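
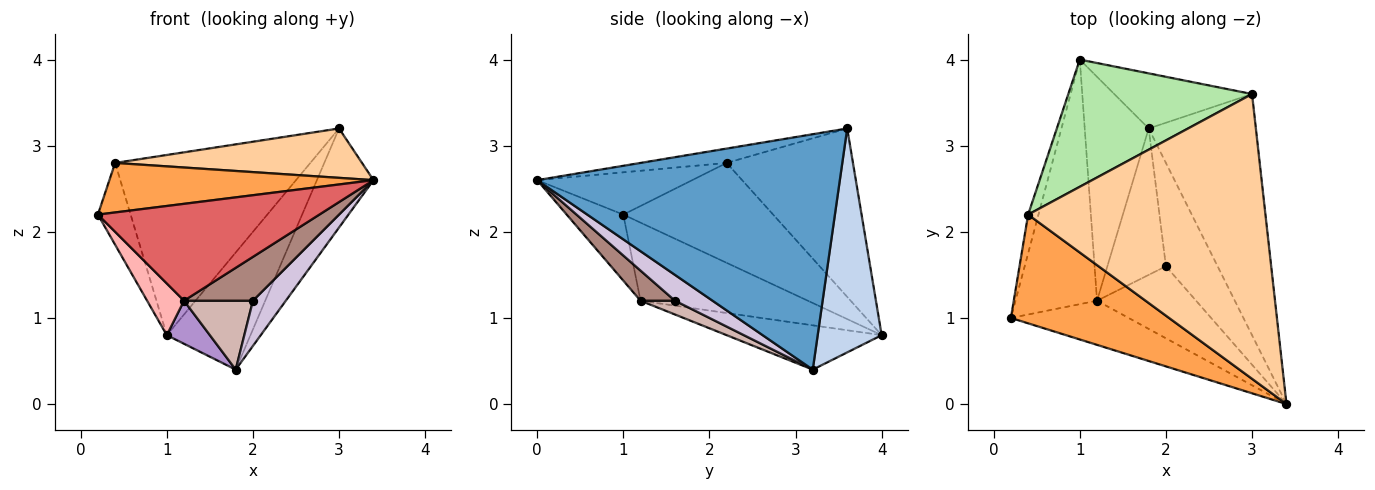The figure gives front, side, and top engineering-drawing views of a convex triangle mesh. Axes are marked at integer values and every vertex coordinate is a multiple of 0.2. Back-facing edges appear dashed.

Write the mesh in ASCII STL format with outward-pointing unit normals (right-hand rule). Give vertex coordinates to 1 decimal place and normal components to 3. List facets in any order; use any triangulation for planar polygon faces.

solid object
 facet normal 0.897 0.168 -0.408
  outer loop
   vertex 1.8 3.2 0.4
   vertex 3.0 3.6 3.2
   vertex 3.4 0.0 2.6
  endloop
 endfacet
 facet normal 0.569 0.744 -0.350
  outer loop
   vertex 1.0 4.0 0.8
   vertex 3.0 3.6 3.2
   vertex 1.8 3.2 0.4
  endloop
 endfacet
 facet normal -0.236 -0.403 0.884
  outer loop
   vertex 0.4 2.2 2.8
   vertex 0.2 1.0 2.2
   vertex 3.4 0.0 2.6
  endloop
 endfacet
 facet normal -0.059 -0.171 0.984
  outer loop
   vertex 0.4 2.2 2.8
   vertex 3.4 0.0 2.6
   vertex 3.0 3.6 3.2
  endloop
 endfacet
 facet normal -0.972 0.212 -0.101
  outer loop
   vertex 0.4 2.2 2.8
   vertex 1.0 4.0 0.8
   vertex 0.2 1.0 2.2
  endloop
 endfacet
 facet normal -0.467 0.722 0.510
  outer loop
   vertex 0.4 2.2 2.8
   vertex 3.0 3.6 3.2
   vertex 1.0 4.0 0.8
  endloop
 endfacet
 facet normal -0.227 -0.886 -0.404
  outer loop
   vertex 1.2 1.2 1.2
   vertex 3.4 0.0 2.6
   vertex 0.2 1.0 2.2
  endloop
 endfacet
 facet normal -0.684 -0.151 -0.714
  outer loop
   vertex 1.2 1.2 1.2
   vertex 0.2 1.0 2.2
   vertex 1.0 4.0 0.8
  endloop
 endfacet
 facet normal -0.562 -0.156 -0.812
  outer loop
   vertex 1.2 1.2 1.2
   vertex 1.0 4.0 0.8
   vertex 1.8 3.2 0.4
  endloop
 endfacet
 facet normal 0.416 -0.364 -0.833
  outer loop
   vertex 2.0 1.6 1.2
   vertex 1.8 3.2 0.4
   vertex 3.4 0.0 2.6
  endloop
 endfacet
 facet normal 0.252 -0.503 -0.827
  outer loop
   vertex 2.0 1.6 1.2
   vertex 3.4 0.0 2.6
   vertex 1.2 1.2 1.2
  endloop
 endfacet
 facet normal 0.208 -0.416 -0.885
  outer loop
   vertex 2.0 1.6 1.2
   vertex 1.2 1.2 1.2
   vertex 1.8 3.2 0.4
  endloop
 endfacet
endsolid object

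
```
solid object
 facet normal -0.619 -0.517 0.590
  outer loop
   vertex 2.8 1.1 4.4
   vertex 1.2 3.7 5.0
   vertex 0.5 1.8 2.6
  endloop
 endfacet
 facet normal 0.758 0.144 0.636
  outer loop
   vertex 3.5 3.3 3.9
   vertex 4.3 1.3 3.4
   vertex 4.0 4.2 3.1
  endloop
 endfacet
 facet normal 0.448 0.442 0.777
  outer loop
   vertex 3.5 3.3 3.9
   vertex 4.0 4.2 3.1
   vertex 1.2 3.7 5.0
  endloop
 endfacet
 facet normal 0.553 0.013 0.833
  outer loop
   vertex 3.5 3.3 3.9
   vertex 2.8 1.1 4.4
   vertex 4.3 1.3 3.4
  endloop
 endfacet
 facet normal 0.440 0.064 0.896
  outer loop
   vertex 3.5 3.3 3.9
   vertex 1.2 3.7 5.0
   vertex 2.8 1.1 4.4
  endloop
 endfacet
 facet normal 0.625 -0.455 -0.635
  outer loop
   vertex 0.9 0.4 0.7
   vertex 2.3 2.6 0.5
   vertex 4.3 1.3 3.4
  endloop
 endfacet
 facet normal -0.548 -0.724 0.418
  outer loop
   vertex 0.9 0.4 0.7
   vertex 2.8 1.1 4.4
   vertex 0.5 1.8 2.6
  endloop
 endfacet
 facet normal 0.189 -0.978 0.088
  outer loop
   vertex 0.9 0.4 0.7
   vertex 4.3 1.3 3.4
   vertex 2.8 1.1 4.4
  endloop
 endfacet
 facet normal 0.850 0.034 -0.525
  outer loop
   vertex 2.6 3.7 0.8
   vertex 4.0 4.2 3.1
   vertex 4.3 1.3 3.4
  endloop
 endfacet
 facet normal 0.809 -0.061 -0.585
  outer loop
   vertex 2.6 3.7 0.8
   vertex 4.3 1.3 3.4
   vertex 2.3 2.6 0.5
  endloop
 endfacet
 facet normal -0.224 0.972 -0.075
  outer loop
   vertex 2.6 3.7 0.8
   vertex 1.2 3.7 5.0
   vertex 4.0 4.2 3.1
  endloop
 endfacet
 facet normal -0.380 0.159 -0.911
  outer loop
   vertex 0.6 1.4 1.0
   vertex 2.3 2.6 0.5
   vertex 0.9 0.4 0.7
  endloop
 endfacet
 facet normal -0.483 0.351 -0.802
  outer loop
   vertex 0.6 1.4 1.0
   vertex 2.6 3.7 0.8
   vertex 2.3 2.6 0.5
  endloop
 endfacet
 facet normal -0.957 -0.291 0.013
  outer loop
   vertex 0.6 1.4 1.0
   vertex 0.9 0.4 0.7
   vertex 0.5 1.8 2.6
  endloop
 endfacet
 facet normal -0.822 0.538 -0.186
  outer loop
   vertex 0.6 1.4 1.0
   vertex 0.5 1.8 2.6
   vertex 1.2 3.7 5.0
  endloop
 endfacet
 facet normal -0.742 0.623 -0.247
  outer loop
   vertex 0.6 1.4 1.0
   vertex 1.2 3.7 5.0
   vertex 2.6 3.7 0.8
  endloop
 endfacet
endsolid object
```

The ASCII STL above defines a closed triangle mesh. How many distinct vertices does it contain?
10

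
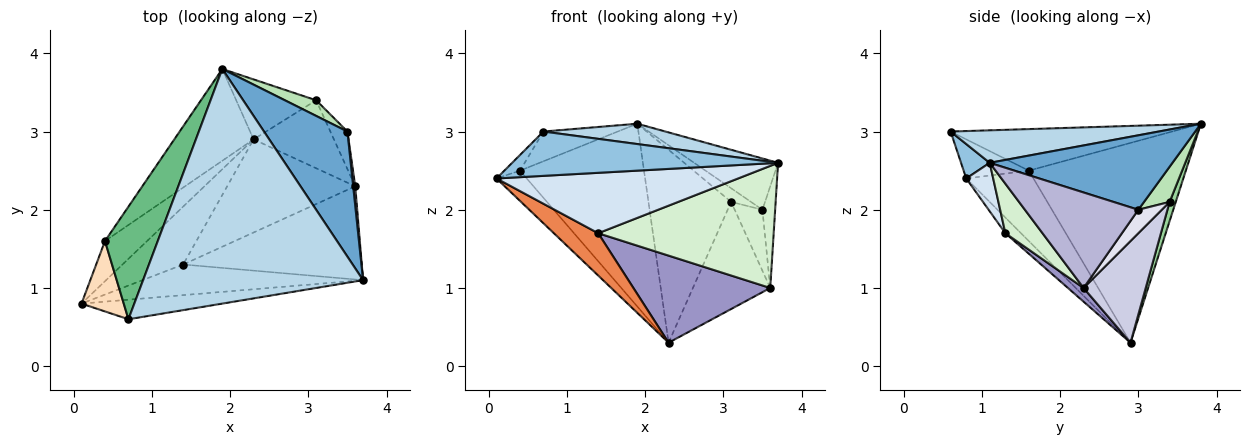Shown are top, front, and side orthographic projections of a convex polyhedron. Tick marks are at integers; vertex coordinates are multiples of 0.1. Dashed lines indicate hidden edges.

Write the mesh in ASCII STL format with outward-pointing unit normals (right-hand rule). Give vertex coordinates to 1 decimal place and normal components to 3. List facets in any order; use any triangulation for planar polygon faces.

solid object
 facet normal 0.637 0.292 0.714
  outer loop
   vertex 3.5 3.0 2.0
   vertex 1.9 3.8 3.1
   vertex 3.7 1.1 2.6
  endloop
 endfacet
 facet normal 0.098 -0.910 -0.402
  outer loop
   vertex 0.7 0.6 3.0
   vertex 0.1 0.8 2.4
   vertex 3.7 1.1 2.6
  endloop
 endfacet
 facet normal 0.146 -0.085 0.986
  outer loop
   vertex 0.7 0.6 3.0
   vertex 3.7 1.1 2.6
   vertex 1.9 3.8 3.1
  endloop
 endfacet
 facet normal 0.099 -0.887 -0.450
  outer loop
   vertex 1.4 1.3 1.7
   vertex 3.7 1.1 2.6
   vertex 0.1 0.8 2.4
  endloop
 endfacet
 facet normal -0.204 -0.577 -0.791
  outer loop
   vertex 1.4 1.3 1.7
   vertex 0.1 0.8 2.4
   vertex 2.3 2.9 0.3
  endloop
 endfacet
 facet normal -0.801 0.360 -0.479
  outer loop
   vertex 0.4 1.6 2.5
   vertex 2.3 2.9 0.3
   vertex 0.1 0.8 2.4
  endloop
 endfacet
 facet normal -0.749 0.592 -0.297
  outer loop
   vertex 0.4 1.6 2.5
   vertex 1.9 3.8 3.1
   vertex 2.3 2.9 0.3
  endloop
 endfacet
 facet normal -0.671 0.161 0.724
  outer loop
   vertex 0.4 1.6 2.5
   vertex 0.1 0.8 2.4
   vertex 0.7 0.6 3.0
  endloop
 endfacet
 facet normal -0.606 0.203 0.769
  outer loop
   vertex 0.4 1.6 2.5
   vertex 0.7 0.6 3.0
   vertex 1.9 3.8 3.1
  endloop
 endfacet
 facet normal 0.071 0.953 -0.296
  outer loop
   vertex 3.1 3.4 2.1
   vertex 2.3 2.9 0.3
   vertex 1.9 3.8 3.1
  endloop
 endfacet
 facet normal 0.646 0.503 0.574
  outer loop
   vertex 3.1 3.4 2.1
   vertex 1.9 3.8 3.1
   vertex 3.5 3.0 2.0
  endloop
 endfacet
 facet normal 0.166 -0.784 -0.598
  outer loop
   vertex 3.6 2.3 1.0
   vertex 3.7 1.1 2.6
   vertex 1.4 1.3 1.7
  endloop
 endfacet
 facet normal 0.078 -0.681 -0.728
  outer loop
   vertex 3.6 2.3 1.0
   vertex 1.4 1.3 1.7
   vertex 2.3 2.9 0.3
  endloop
 endfacet
 facet normal 0.994 0.111 0.021
  outer loop
   vertex 3.6 2.3 1.0
   vertex 3.5 3.0 2.0
   vertex 3.7 1.1 2.6
  endloop
 endfacet
 facet normal 0.561 0.699 -0.444
  outer loop
   vertex 3.6 2.3 1.0
   vertex 2.3 2.9 0.3
   vertex 3.1 3.4 2.1
  endloop
 endfacet
 facet normal 0.585 0.691 -0.425
  outer loop
   vertex 3.6 2.3 1.0
   vertex 3.1 3.4 2.1
   vertex 3.5 3.0 2.0
  endloop
 endfacet
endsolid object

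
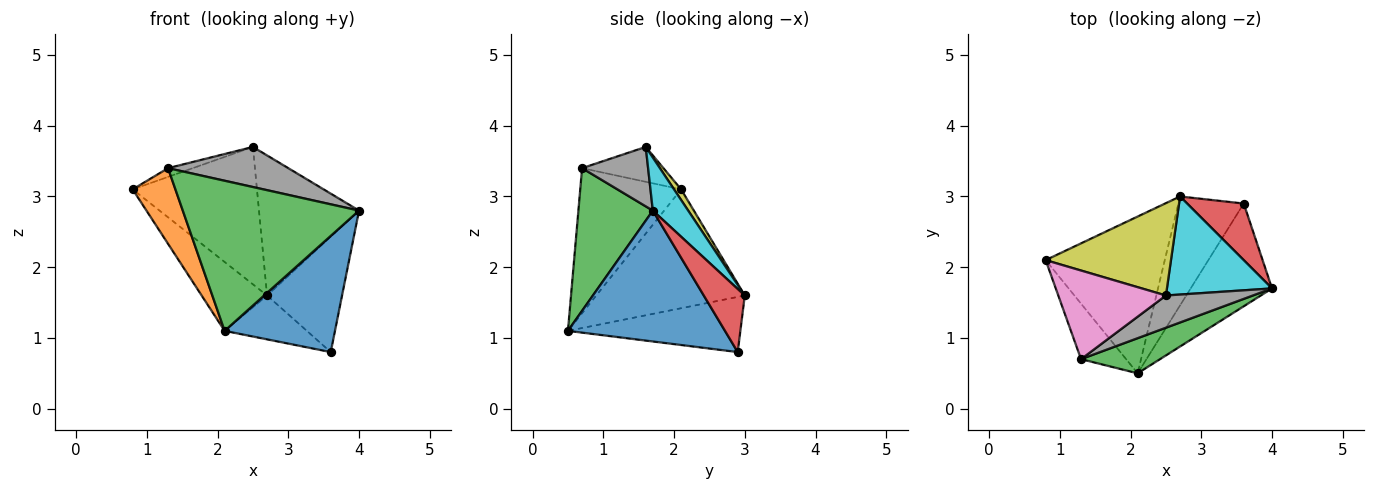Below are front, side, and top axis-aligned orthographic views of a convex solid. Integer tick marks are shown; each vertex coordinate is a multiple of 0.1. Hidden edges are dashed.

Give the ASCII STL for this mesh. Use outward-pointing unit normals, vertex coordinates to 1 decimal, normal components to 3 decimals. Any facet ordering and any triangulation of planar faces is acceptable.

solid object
 facet normal 0.729 -0.512 -0.453
  outer loop
   vertex 3.6 2.9 0.8
   vertex 4.0 1.7 2.8
   vertex 2.1 0.5 1.1
  endloop
 endfacet
 facet normal -0.885 -0.375 -0.275
  outer loop
   vertex 1.3 0.7 3.4
   vertex 0.8 2.1 3.1
   vertex 2.1 0.5 1.1
  endloop
 endfacet
 facet normal 0.380 -0.901 0.211
  outer loop
   vertex 1.3 0.7 3.4
   vertex 2.1 0.5 1.1
   vertex 4.0 1.7 2.8
  endloop
 endfacet
 facet normal 0.441 0.806 0.395
  outer loop
   vertex 2.7 3.0 1.6
   vertex 4.0 1.7 2.8
   vertex 3.6 2.9 0.8
  endloop
 endfacet
 facet normal -0.674 0.297 -0.676
  outer loop
   vertex 2.7 3.0 1.6
   vertex 2.1 0.5 1.1
   vertex 0.8 2.1 3.1
  endloop
 endfacet
 facet normal -0.617 0.294 -0.730
  outer loop
   vertex 2.7 3.0 1.6
   vertex 3.6 2.9 0.8
   vertex 2.1 0.5 1.1
  endloop
 endfacet
 facet normal -0.307 0.093 0.947
  outer loop
   vertex 2.5 1.6 3.7
   vertex 0.8 2.1 3.1
   vertex 1.3 0.7 3.4
  endloop
 endfacet
 facet normal 0.393 -0.717 0.576
  outer loop
   vertex 2.5 1.6 3.7
   vertex 1.3 0.7 3.4
   vertex 4.0 1.7 2.8
  endloop
 endfacet
 facet normal 0.047 0.829 0.557
  outer loop
   vertex 2.5 1.6 3.7
   vertex 2.7 3.0 1.6
   vertex 0.8 2.1 3.1
  endloop
 endfacet
 facet normal 0.278 0.787 0.551
  outer loop
   vertex 2.5 1.6 3.7
   vertex 4.0 1.7 2.8
   vertex 2.7 3.0 1.6
  endloop
 endfacet
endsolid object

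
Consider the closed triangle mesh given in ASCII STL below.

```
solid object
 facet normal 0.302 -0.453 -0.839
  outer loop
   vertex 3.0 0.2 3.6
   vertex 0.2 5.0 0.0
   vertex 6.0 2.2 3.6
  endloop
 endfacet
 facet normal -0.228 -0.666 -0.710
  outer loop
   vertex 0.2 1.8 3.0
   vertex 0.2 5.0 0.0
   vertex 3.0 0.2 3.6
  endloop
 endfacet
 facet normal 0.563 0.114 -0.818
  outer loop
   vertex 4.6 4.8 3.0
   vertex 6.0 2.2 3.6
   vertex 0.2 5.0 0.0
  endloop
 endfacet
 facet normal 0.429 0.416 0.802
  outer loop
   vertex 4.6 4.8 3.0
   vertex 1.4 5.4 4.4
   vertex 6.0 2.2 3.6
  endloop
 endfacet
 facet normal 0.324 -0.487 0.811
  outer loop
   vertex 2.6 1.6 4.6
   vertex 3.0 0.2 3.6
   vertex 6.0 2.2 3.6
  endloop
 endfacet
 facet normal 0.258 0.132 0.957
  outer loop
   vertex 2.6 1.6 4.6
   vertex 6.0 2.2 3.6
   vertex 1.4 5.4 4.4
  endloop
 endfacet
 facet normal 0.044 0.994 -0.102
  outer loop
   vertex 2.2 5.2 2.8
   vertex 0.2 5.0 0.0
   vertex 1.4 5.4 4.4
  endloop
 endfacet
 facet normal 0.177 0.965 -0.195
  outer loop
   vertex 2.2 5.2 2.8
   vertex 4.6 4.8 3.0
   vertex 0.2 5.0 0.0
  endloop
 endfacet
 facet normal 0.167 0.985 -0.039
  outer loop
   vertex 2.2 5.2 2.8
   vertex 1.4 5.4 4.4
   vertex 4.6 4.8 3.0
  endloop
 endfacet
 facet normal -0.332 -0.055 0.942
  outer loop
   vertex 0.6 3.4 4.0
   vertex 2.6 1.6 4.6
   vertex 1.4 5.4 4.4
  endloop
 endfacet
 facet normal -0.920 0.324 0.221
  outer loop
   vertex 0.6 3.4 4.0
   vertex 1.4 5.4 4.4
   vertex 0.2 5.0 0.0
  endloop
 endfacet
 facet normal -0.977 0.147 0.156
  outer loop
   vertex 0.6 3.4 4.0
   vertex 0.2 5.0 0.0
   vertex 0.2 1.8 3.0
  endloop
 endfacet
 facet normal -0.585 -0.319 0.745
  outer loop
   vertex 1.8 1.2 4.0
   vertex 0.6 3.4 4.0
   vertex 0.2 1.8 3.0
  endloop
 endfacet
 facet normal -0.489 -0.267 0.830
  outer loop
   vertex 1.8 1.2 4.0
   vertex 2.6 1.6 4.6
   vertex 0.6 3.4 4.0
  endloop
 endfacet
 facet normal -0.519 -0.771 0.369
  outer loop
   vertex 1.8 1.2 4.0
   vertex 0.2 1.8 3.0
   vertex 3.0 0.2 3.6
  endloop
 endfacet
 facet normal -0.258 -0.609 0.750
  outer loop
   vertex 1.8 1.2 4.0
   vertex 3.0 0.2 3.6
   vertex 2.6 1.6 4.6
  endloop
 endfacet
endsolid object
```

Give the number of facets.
16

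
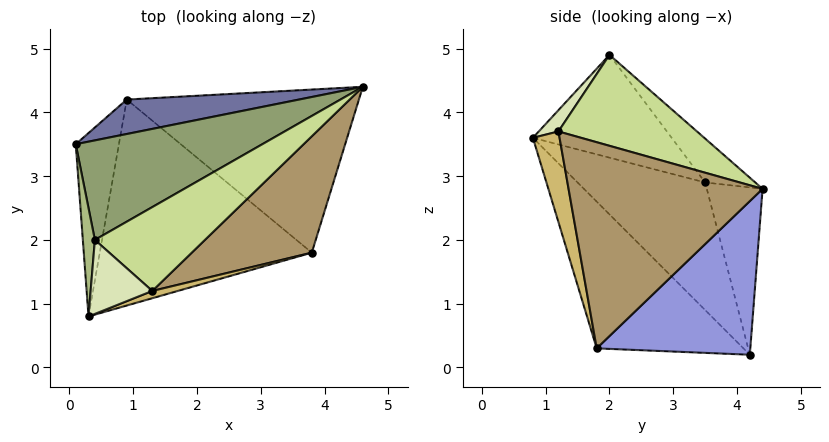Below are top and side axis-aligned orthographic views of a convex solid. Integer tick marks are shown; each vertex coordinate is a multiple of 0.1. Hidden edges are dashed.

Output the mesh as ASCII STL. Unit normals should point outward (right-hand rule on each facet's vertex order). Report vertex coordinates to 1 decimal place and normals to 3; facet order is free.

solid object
 facet normal -0.188 0.963 0.194
  outer loop
   vertex 0.9 4.2 0.2
   vertex 0.1 3.5 2.9
   vertex 4.6 4.4 2.8
  endloop
 endfacet
 facet normal -0.936 -0.151 -0.317
  outer loop
   vertex 0.9 4.2 0.2
   vertex 0.3 0.8 3.6
   vertex 0.1 3.5 2.9
  endloop
 endfacet
 facet normal 0.466 0.534 -0.705
  outer loop
   vertex 3.8 1.8 0.3
   vertex 0.9 4.2 0.2
   vertex 4.6 4.4 2.8
  endloop
 endfacet
 facet normal -0.461 -0.585 -0.667
  outer loop
   vertex 3.8 1.8 0.3
   vertex 0.3 0.8 3.6
   vertex 0.9 4.2 0.2
  endloop
 endfacet
 facet normal -0.143 0.781 0.607
  outer loop
   vertex 0.4 2.0 4.9
   vertex 4.6 4.4 2.8
   vertex 0.1 3.5 2.9
  endloop
 endfacet
 facet normal -0.992 -0.043 0.116
  outer loop
   vertex 0.4 2.0 4.9
   vertex 0.1 3.5 2.9
   vertex 0.3 0.8 3.6
  endloop
 endfacet
 facet normal 0.583 -0.403 0.706
  outer loop
   vertex 1.3 1.2 3.7
   vertex 4.6 4.4 2.8
   vertex 0.4 2.0 4.9
  endloop
 endfacet
 facet normal 0.225 -0.725 0.652
  outer loop
   vertex 1.3 1.2 3.7
   vertex 0.4 2.0 4.9
   vertex 0.3 0.8 3.6
  endloop
 endfacet
 facet normal 0.691 -0.600 0.403
  outer loop
   vertex 1.3 1.2 3.7
   vertex 3.8 1.8 0.3
   vertex 4.6 4.4 2.8
  endloop
 endfacet
 facet normal 0.361 -0.927 0.102
  outer loop
   vertex 1.3 1.2 3.7
   vertex 0.3 0.8 3.6
   vertex 3.8 1.8 0.3
  endloop
 endfacet
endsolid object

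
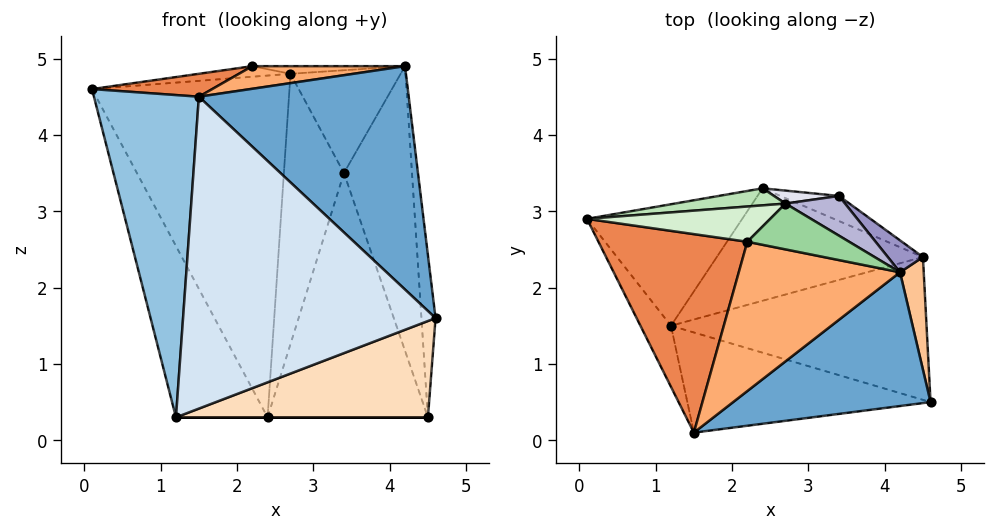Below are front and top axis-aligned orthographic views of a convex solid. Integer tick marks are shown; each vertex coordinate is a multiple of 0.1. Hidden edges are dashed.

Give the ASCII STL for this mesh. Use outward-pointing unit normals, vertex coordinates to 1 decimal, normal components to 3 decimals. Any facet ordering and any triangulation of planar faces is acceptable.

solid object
 facet normal 0.509 -0.739 0.442
  outer loop
   vertex 4.2 2.2 4.9
   vertex 1.5 0.1 4.5
   vertex 4.6 0.5 1.6
  endloop
 endfacet
 facet normal -0.892 -0.443 -0.084
  outer loop
   vertex 1.2 1.5 0.3
   vertex 1.5 0.1 4.5
   vertex 0.1 2.9 4.6
  endloop
 endfacet
 facet normal -0.774 0.516 -0.366
  outer loop
   vertex 1.2 1.5 0.3
   vertex 0.1 2.9 4.6
   vertex 2.4 3.3 0.3
  endloop
 endfacet
 facet normal -0.161 -0.940 -0.302
  outer loop
   vertex 1.2 1.5 0.3
   vertex 4.6 0.5 1.6
   vertex 1.5 0.1 4.5
  endloop
 endfacet
 facet normal -0.156 -0.113 0.981
  outer loop
   vertex 2.2 2.6 4.9
   vertex 0.1 2.9 4.6
   vertex 1.5 0.1 4.5
  endloop
 endfacet
 facet normal -0.030 -0.150 0.988
  outer loop
   vertex 2.2 2.6 4.9
   vertex 1.5 0.1 4.5
   vertex 4.2 2.2 4.9
  endloop
 endfacet
 facet normal 0.993 0.099 0.069
  outer loop
   vertex 4.5 2.4 0.3
   vertex 4.2 2.2 4.9
   vertex 4.6 0.5 1.6
  endloop
 endfacet
 facet normal 0.151 -0.553 -0.820
  outer loop
   vertex 4.5 2.4 0.3
   vertex 4.6 0.5 1.6
   vertex 1.2 1.5 0.3
  endloop
 endfacet
 facet normal 0.000 0.000 -1.000
  outer loop
   vertex 4.5 2.4 0.3
   vertex 1.2 1.5 0.3
   vertex 2.4 3.3 0.3
  endloop
 endfacet
 facet normal 0.033 0.164 0.986
  outer loop
   vertex 2.7 3.1 4.8
   vertex 2.2 2.6 4.9
   vertex 4.2 2.2 4.9
  endloop
 endfacet
 facet normal -0.080 0.996 0.050
  outer loop
   vertex 2.7 3.1 4.8
   vertex 2.4 3.3 0.3
   vertex 0.1 2.9 4.6
  endloop
 endfacet
 facet normal -0.095 0.286 0.953
  outer loop
   vertex 2.7 3.1 4.8
   vertex 0.1 2.9 4.6
   vertex 2.2 2.6 4.9
  endloop
 endfacet
 facet normal 0.723 0.686 0.077
  outer loop
   vertex 3.4 3.2 3.5
   vertex 4.2 2.2 4.9
   vertex 4.5 2.4 0.3
  endloop
 endfacet
 facet normal 0.472 0.822 0.318
  outer loop
   vertex 3.4 3.2 3.5
   vertex 2.7 3.1 4.8
   vertex 4.2 2.2 4.9
  endloop
 endfacet
 facet normal 0.392 0.915 -0.094
  outer loop
   vertex 3.4 3.2 3.5
   vertex 4.5 2.4 0.3
   vertex 2.4 3.3 0.3
  endloop
 endfacet
 facet normal -0.054 0.997 0.048
  outer loop
   vertex 3.4 3.2 3.5
   vertex 2.4 3.3 0.3
   vertex 2.7 3.1 4.8
  endloop
 endfacet
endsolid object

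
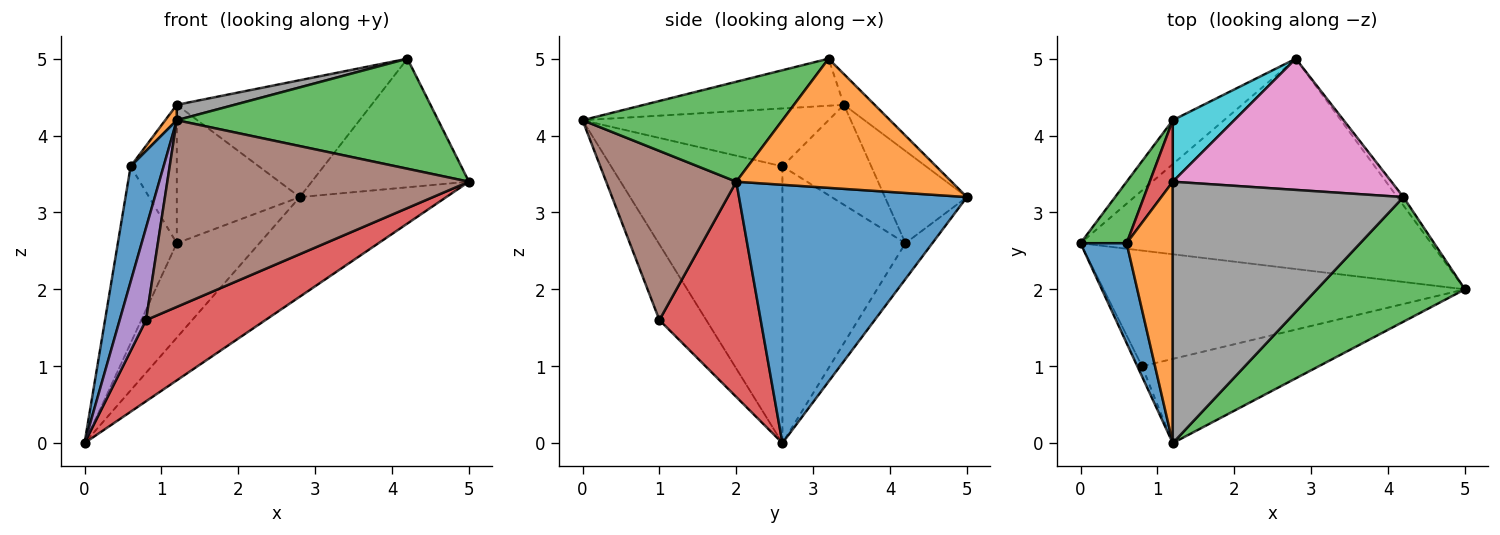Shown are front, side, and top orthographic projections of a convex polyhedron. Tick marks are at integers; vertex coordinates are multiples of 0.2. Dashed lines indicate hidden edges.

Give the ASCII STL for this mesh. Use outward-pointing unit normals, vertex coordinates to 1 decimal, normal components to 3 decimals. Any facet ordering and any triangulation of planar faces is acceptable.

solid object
 facet normal 0.554 0.356 -0.752
  outer loop
   vertex 2.8 5.0 3.2
   vertex 5.0 2.0 3.4
   vertex 0.0 2.6 0.0
  endloop
 endfacet
 facet normal 0.807 0.589 -0.038
  outer loop
   vertex 4.2 3.2 5.0
   vertex 5.0 2.0 3.4
   vertex 2.8 5.0 3.2
  endloop
 endfacet
 facet normal 0.452 -0.591 0.669
  outer loop
   vertex 4.2 3.2 5.0
   vertex 1.2 0.0 4.2
   vertex 5.0 2.0 3.4
  endloop
 endfacet
 facet normal 0.438 -0.517 -0.736
  outer loop
   vertex 0.8 1.0 1.6
   vertex 0.0 2.6 0.0
   vertex 5.0 2.0 3.4
  endloop
 endfacet
 facet normal -0.870 -0.490 -0.054
  outer loop
   vertex 0.8 1.0 1.6
   vertex 1.2 0.0 4.2
   vertex 0.0 2.6 0.0
  endloop
 endfacet
 facet normal 0.366 -0.848 -0.383
  outer loop
   vertex 0.8 1.0 1.6
   vertex 5.0 2.0 3.4
   vertex 1.2 0.0 4.2
  endloop
 endfacet
 facet normal -0.104 0.661 0.743
  outer loop
   vertex 1.2 3.4 4.4
   vertex 4.2 3.2 5.0
   vertex 2.8 5.0 3.2
  endloop
 endfacet
 facet normal -0.199 -0.058 0.978
  outer loop
   vertex 1.2 3.4 4.4
   vertex 1.2 0.0 4.2
   vertex 4.2 3.2 5.0
  endloop
 endfacet
 facet normal -0.283 0.870 -0.404
  outer loop
   vertex 1.2 4.2 2.6
   vertex 2.8 5.0 3.2
   vertex 0.0 2.6 0.0
  endloop
 endfacet
 facet normal -0.520 0.780 0.347
  outer loop
   vertex 1.2 4.2 2.6
   vertex 1.2 3.4 4.4
   vertex 2.8 5.0 3.2
  endloop
 endfacet
 facet normal -0.969 -0.186 0.162
  outer loop
   vertex 0.6 2.6 3.6
   vertex 0.0 2.6 0.0
   vertex 1.2 0.0 4.2
  endloop
 endfacet
 facet normal -0.782 -0.037 0.623
  outer loop
   vertex 0.6 2.6 3.6
   vertex 1.2 0.0 4.2
   vertex 1.2 3.4 4.4
  endloop
 endfacet
 facet normal -0.892 0.427 0.149
  outer loop
   vertex 0.6 2.6 3.6
   vertex 1.2 4.2 2.6
   vertex 0.0 2.6 0.0
  endloop
 endfacet
 facet normal -0.869 0.451 0.201
  outer loop
   vertex 0.6 2.6 3.6
   vertex 1.2 3.4 4.4
   vertex 1.2 4.2 2.6
  endloop
 endfacet
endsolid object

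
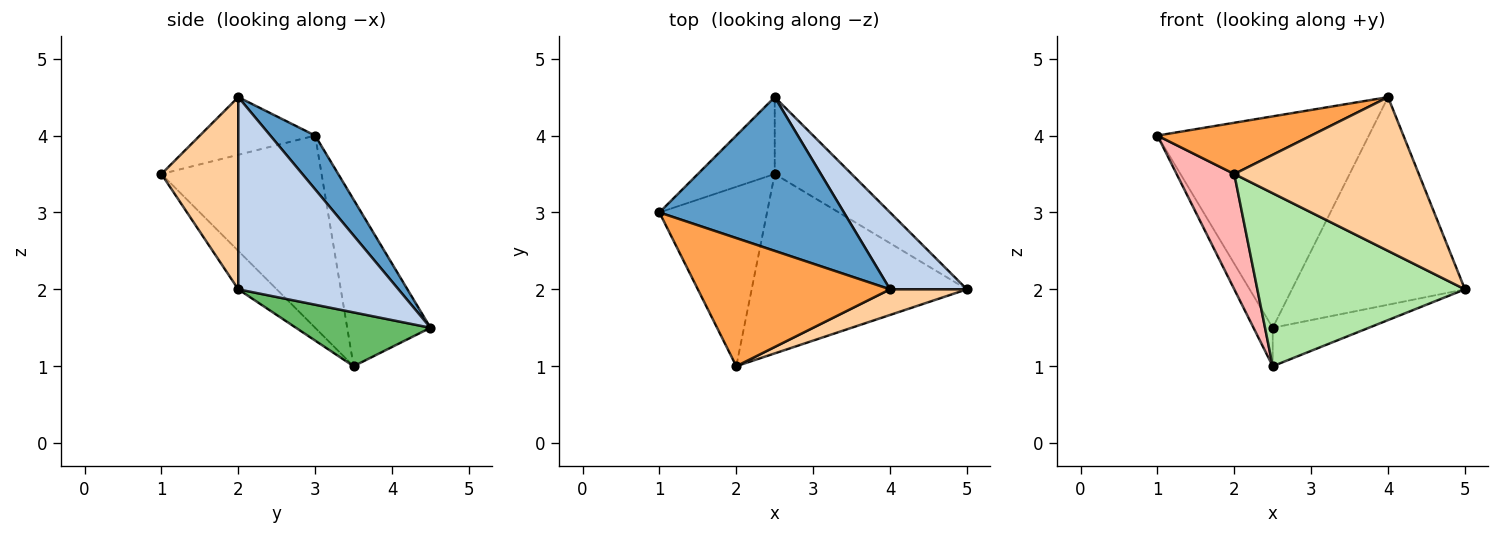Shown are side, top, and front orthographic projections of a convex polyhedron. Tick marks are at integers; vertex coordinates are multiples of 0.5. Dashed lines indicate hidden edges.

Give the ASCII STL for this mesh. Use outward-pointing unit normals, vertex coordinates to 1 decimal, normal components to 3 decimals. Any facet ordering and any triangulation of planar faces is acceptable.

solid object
 facet normal 0.169 0.797 0.580
  outer loop
   vertex 4.0 2.0 4.5
   vertex 2.5 4.5 1.5
   vertex 1.0 3.0 4.0
  endloop
 endfacet
 facet normal 0.656 0.708 0.262
  outer loop
   vertex 4.0 2.0 4.5
   vertex 5.0 2.0 2.0
   vertex 2.5 4.5 1.5
  endloop
 endfacet
 facet normal -0.268 -0.358 0.894
  outer loop
   vertex 2.0 1.0 3.5
   vertex 4.0 2.0 4.5
   vertex 1.0 3.0 4.0
  endloop
 endfacet
 facet normal 0.380 -0.912 0.152
  outer loop
   vertex 2.0 1.0 3.5
   vertex 5.0 2.0 2.0
   vertex 4.0 2.0 4.5
  endloop
 endfacet
 facet normal 0.531 0.379 -0.758
  outer loop
   vertex 2.5 3.5 1.0
   vertex 2.5 4.5 1.5
   vertex 5.0 2.0 2.0
  endloop
 endfacet
 facet normal -0.127 -0.688 -0.714
  outer loop
   vertex 2.5 3.5 1.0
   vertex 5.0 2.0 2.0
   vertex 2.0 1.0 3.5
  endloop
 endfacet
 facet normal -0.889 0.205 -0.410
  outer loop
   vertex 2.5 3.5 1.0
   vertex 1.0 3.0 4.0
   vertex 2.5 4.5 1.5
  endloop
 endfacet
 facet normal -0.832 -0.300 -0.466
  outer loop
   vertex 2.5 3.5 1.0
   vertex 2.0 1.0 3.5
   vertex 1.0 3.0 4.0
  endloop
 endfacet
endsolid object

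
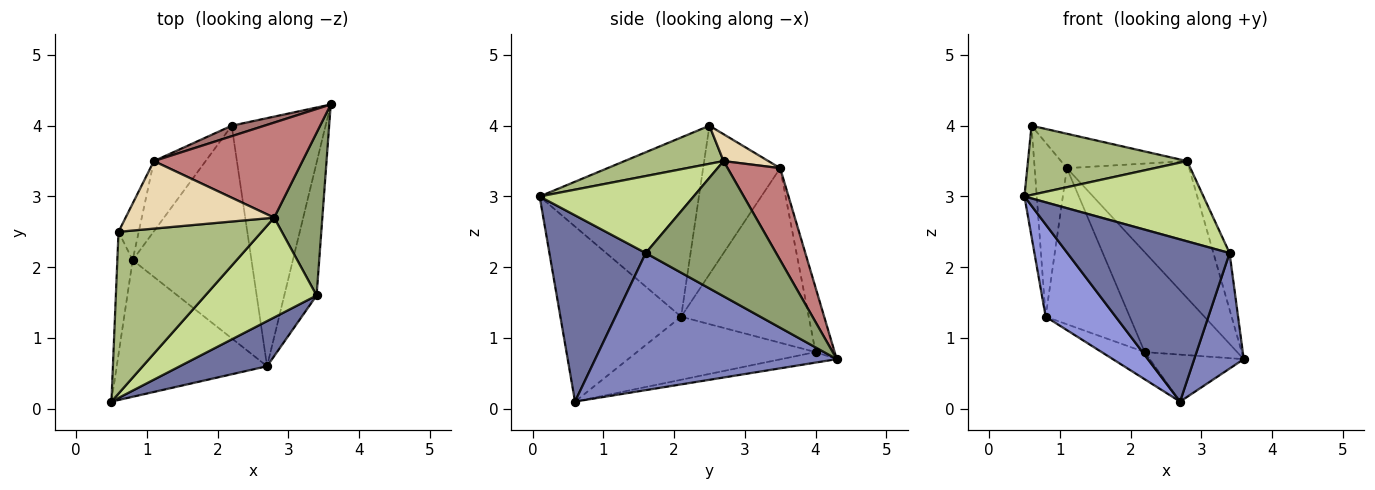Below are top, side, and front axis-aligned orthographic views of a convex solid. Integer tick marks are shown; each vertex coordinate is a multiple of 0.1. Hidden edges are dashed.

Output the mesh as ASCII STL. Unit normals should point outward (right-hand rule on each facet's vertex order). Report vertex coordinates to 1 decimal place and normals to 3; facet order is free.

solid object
 facet normal 0.497 -0.836 0.233
  outer loop
   vertex 3.4 1.6 2.2
   vertex 0.5 0.1 3.0
   vertex 2.7 0.6 0.1
  endloop
 endfacet
 facet normal 0.955 -0.196 -0.225
  outer loop
   vertex 3.4 1.6 2.2
   vertex 2.7 0.6 0.1
   vertex 3.6 4.3 0.7
  endloop
 endfacet
 facet normal -0.694 -0.403 -0.596
  outer loop
   vertex 0.8 2.1 1.3
   vertex 2.7 0.6 0.1
   vertex 0.5 0.1 3.0
  endloop
 endfacet
 facet normal -0.993 0.077 -0.085
  outer loop
   vertex 0.8 2.1 1.3
   vertex 0.5 0.1 3.0
   vertex 0.6 2.5 4.0
  endloop
 endfacet
 facet normal 0.936 0.116 0.334
  outer loop
   vertex 2.8 2.7 3.5
   vertex 3.4 1.6 2.2
   vertex 3.6 4.3 0.7
  endloop
 endfacet
 facet normal 0.238 -0.382 0.893
  outer loop
   vertex 2.8 2.7 3.5
   vertex 0.6 2.5 4.0
   vertex 0.5 0.1 3.0
  endloop
 endfacet
 facet normal 0.475 -0.552 0.686
  outer loop
   vertex 2.8 2.7 3.5
   vertex 0.5 0.1 3.0
   vertex 3.4 1.6 2.2
  endloop
 endfacet
 facet normal -0.466 0.112 -0.878
  outer loop
   vertex 2.2 4.0 0.8
   vertex 2.7 0.6 0.1
   vertex 0.8 2.1 1.3
  endloop
 endfacet
 facet normal -0.109 0.185 -0.977
  outer loop
   vertex 2.2 4.0 0.8
   vertex 3.6 4.3 0.7
   vertex 2.7 0.6 0.1
  endloop
 endfacet
 facet normal -0.915 0.383 -0.125
  outer loop
   vertex 1.1 3.5 3.4
   vertex 0.8 2.1 1.3
   vertex 0.6 2.5 4.0
  endloop
 endfacet
 facet normal -0.811 0.534 -0.240
  outer loop
   vertex 1.1 3.5 3.4
   vertex 2.2 4.0 0.8
   vertex 0.8 2.1 1.3
  endloop
 endfacet
 facet normal 0.159 0.448 0.880
  outer loop
   vertex 1.1 3.5 3.4
   vertex 0.6 2.5 4.0
   vertex 2.8 2.7 3.5
  endloop
 endfacet
 facet normal -0.201 0.974 0.102
  outer loop
   vertex 1.1 3.5 3.4
   vertex 3.6 4.3 0.7
   vertex 2.2 4.0 0.8
  endloop
 endfacet
 facet normal 0.333 0.775 0.538
  outer loop
   vertex 1.1 3.5 3.4
   vertex 2.8 2.7 3.5
   vertex 3.6 4.3 0.7
  endloop
 endfacet
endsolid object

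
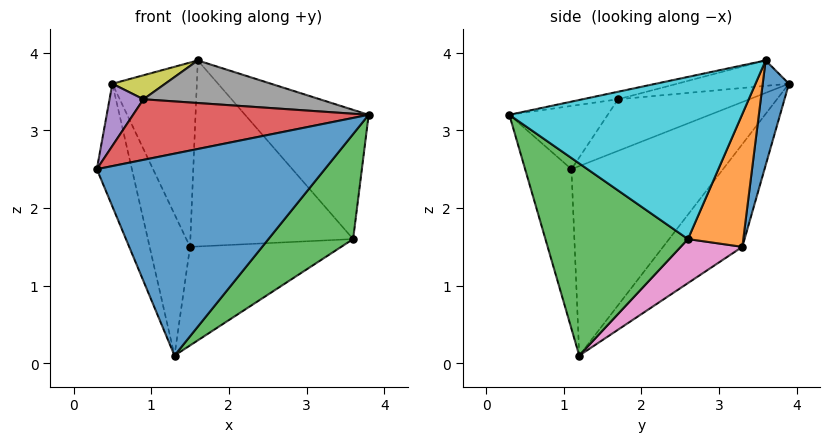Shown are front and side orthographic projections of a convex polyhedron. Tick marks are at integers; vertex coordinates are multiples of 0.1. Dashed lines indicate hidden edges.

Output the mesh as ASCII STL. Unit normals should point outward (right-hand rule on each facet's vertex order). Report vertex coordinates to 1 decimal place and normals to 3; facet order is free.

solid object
 facet normal -0.198 -0.973 -0.123
  outer loop
   vertex 1.3 1.2 0.1
   vertex 3.8 0.3 3.2
   vertex 0.3 1.1 2.5
  endloop
 endfacet
 facet normal -0.906 0.210 -0.369
  outer loop
   vertex 1.3 1.2 0.1
   vertex 0.3 1.1 2.5
   vertex 0.5 3.9 3.6
  endloop
 endfacet
 facet normal 0.658 -0.391 -0.644
  outer loop
   vertex 3.6 2.6 1.6
   vertex 3.8 0.3 3.2
   vertex 1.3 1.2 0.1
  endloop
 endfacet
 facet normal -0.290 -0.695 0.657
  outer loop
   vertex 0.9 1.7 3.4
   vertex 0.3 1.1 2.5
   vertex 3.8 0.3 3.2
  endloop
 endfacet
 facet normal -0.752 -0.194 0.630
  outer loop
   vertex 0.9 1.7 3.4
   vertex 0.5 3.9 3.6
   vertex 0.3 1.1 2.5
  endloop
 endfacet
 facet normal -0.779 0.397 -0.485
  outer loop
   vertex 1.5 3.3 1.5
   vertex 1.3 1.2 0.1
   vertex 0.5 3.9 3.6
  endloop
 endfacet
 facet normal 0.215 0.527 -0.822
  outer loop
   vertex 1.5 3.3 1.5
   vertex 3.6 2.6 1.6
   vertex 1.3 1.2 0.1
  endloop
 endfacet
 facet normal -0.048 -0.238 0.970
  outer loop
   vertex 1.6 3.6 3.9
   vertex 0.9 1.7 3.4
   vertex 3.8 0.3 3.2
  endloop
 endfacet
 facet normal -0.296 -0.140 0.945
  outer loop
   vertex 1.6 3.6 3.9
   vertex 0.5 3.9 3.6
   vertex 0.9 1.7 3.4
  endloop
 endfacet
 facet normal 0.769 0.409 0.491
  outer loop
   vertex 1.6 3.6 3.9
   vertex 3.8 0.3 3.2
   vertex 3.6 2.6 1.6
  endloop
 endfacet
 facet normal 0.294 0.947 -0.131
  outer loop
   vertex 1.6 3.6 3.9
   vertex 1.5 3.3 1.5
   vertex 0.5 3.9 3.6
  endloop
 endfacet
 facet normal 0.319 0.939 -0.131
  outer loop
   vertex 1.6 3.6 3.9
   vertex 3.6 2.6 1.6
   vertex 1.5 3.3 1.5
  endloop
 endfacet
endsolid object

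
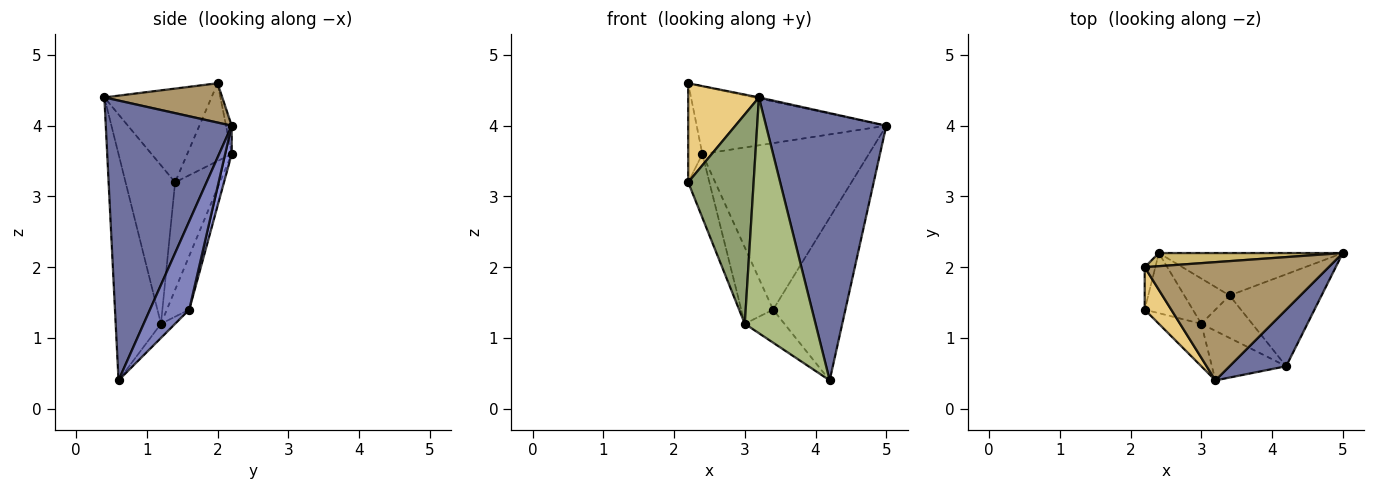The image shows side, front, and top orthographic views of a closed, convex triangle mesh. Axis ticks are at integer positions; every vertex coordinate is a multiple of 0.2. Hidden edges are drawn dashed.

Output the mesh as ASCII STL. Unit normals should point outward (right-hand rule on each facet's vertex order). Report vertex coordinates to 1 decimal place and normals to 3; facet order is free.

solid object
 facet normal 0.716 -0.683 0.145
  outer loop
   vertex 3.2 0.4 4.4
   vertex 4.2 0.6 0.4
   vertex 5.0 2.2 4.0
  endloop
 endfacet
 facet normal 0.428 0.787 -0.445
  outer loop
   vertex 3.4 1.6 1.4
   vertex 5.0 2.2 4.0
   vertex 4.2 0.6 0.4
  endloop
 endfacet
 facet normal 0.038 0.968 -0.247
  outer loop
   vertex 2.4 2.2 3.6
   vertex 5.0 2.2 4.0
   vertex 3.4 1.6 1.4
  endloop
 endfacet
 facet normal -0.214 0.600 -0.771
  outer loop
   vertex 3.0 1.2 1.2
   vertex 3.4 1.6 1.4
   vertex 4.2 0.6 0.4
  endloop
 endfacet
 facet normal -0.596 -0.787 -0.160
  outer loop
   vertex 3.0 1.2 1.2
   vertex 3.2 0.4 4.4
   vertex 2.2 1.4 3.2
  endloop
 endfacet
 facet normal -0.531 -0.829 -0.174
  outer loop
   vertex 3.0 1.2 1.2
   vertex 4.2 0.6 0.4
   vertex 3.2 0.4 4.4
  endloop
 endfacet
 facet normal -0.838 0.397 -0.375
  outer loop
   vertex 3.0 1.2 1.2
   vertex 2.2 1.4 3.2
   vertex 2.4 2.2 3.6
  endloop
 endfacet
 facet normal -0.518 0.736 -0.436
  outer loop
   vertex 3.0 1.2 1.2
   vertex 2.4 2.2 3.6
   vertex 3.4 1.6 1.4
  endloop
 endfacet
 facet normal 0.209 0.008 0.978
  outer loop
   vertex 2.2 2.0 4.6
   vertex 3.2 0.4 4.4
   vertex 5.0 2.2 4.0
  endloop
 endfacet
 facet normal -0.029 0.981 0.190
  outer loop
   vertex 2.2 2.0 4.6
   vertex 5.0 2.2 4.0
   vertex 2.4 2.2 3.6
  endloop
 endfacet
 facet normal -0.812 -0.536 0.230
  outer loop
   vertex 2.2 2.0 4.6
   vertex 2.2 1.4 3.2
   vertex 3.2 0.4 4.4
  endloop
 endfacet
 facet normal -0.945 0.301 -0.129
  outer loop
   vertex 2.2 2.0 4.6
   vertex 2.4 2.2 3.6
   vertex 2.2 1.4 3.2
  endloop
 endfacet
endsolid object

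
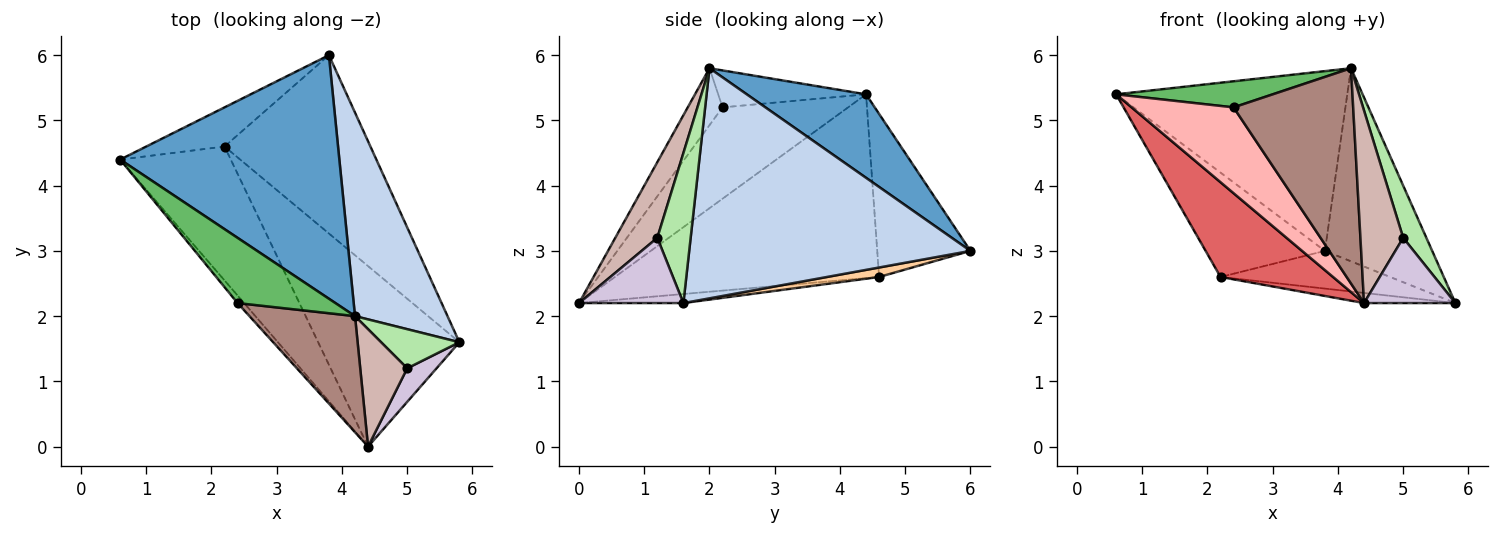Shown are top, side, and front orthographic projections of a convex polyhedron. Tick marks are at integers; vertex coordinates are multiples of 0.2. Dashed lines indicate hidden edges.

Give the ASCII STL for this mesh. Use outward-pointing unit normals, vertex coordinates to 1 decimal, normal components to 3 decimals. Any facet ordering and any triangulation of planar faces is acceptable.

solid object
 facet normal 0.293 0.568 0.769
  outer loop
   vertex 4.2 2.0 5.8
   vertex 3.8 6.0 3.0
   vertex 0.6 4.4 5.4
  endloop
 endfacet
 facet normal 0.875 0.334 0.352
  outer loop
   vertex 4.2 2.0 5.8
   vertex 5.8 1.6 2.2
   vertex 3.8 6.0 3.0
  endloop
 endfacet
 facet normal -0.590 0.756 -0.283
  outer loop
   vertex 2.2 4.6 2.6
   vertex 0.6 4.4 5.4
   vertex 3.8 6.0 3.0
  endloop
 endfacet
 facet normal 0.064 0.206 -0.976
  outer loop
   vertex 2.2 4.6 2.6
   vertex 3.8 6.0 3.0
   vertex 5.8 1.6 2.2
  endloop
 endfacet
 facet normal -0.331 -0.350 0.876
  outer loop
   vertex 2.4 2.2 5.2
   vertex 4.2 2.0 5.8
   vertex 0.6 4.4 5.4
  endloop
 endfacet
 facet normal 0.755 -0.525 0.394
  outer loop
   vertex 5.0 1.2 3.2
   vertex 5.8 1.6 2.2
   vertex 4.2 2.0 5.8
  endloop
 endfacet
 facet normal -0.805 -0.343 -0.484
  outer loop
   vertex 4.4 0.0 2.2
   vertex 0.6 4.4 5.4
   vertex 2.2 4.6 2.6
  endloop
 endfacet
 facet normal -0.775 -0.629 -0.055
  outer loop
   vertex 4.4 0.0 2.2
   vertex 2.4 2.2 5.2
   vertex 0.6 4.4 5.4
  endloop
 endfacet
 facet normal -0.064 0.056 -0.996
  outer loop
   vertex 4.4 0.0 2.2
   vertex 2.2 4.6 2.6
   vertex 5.8 1.6 2.2
  endloop
 endfacet
 facet normal 0.713 -0.624 0.321
  outer loop
   vertex 4.4 0.0 2.2
   vertex 5.8 1.6 2.2
   vertex 5.0 1.2 3.2
  endloop
 endfacet
 facet normal -0.248 -0.853 0.460
  outer loop
   vertex 4.4 0.0 2.2
   vertex 4.2 2.0 5.8
   vertex 2.4 2.2 5.2
  endloop
 endfacet
 facet normal 0.643 -0.654 0.399
  outer loop
   vertex 4.4 0.0 2.2
   vertex 5.0 1.2 3.2
   vertex 4.2 2.0 5.8
  endloop
 endfacet
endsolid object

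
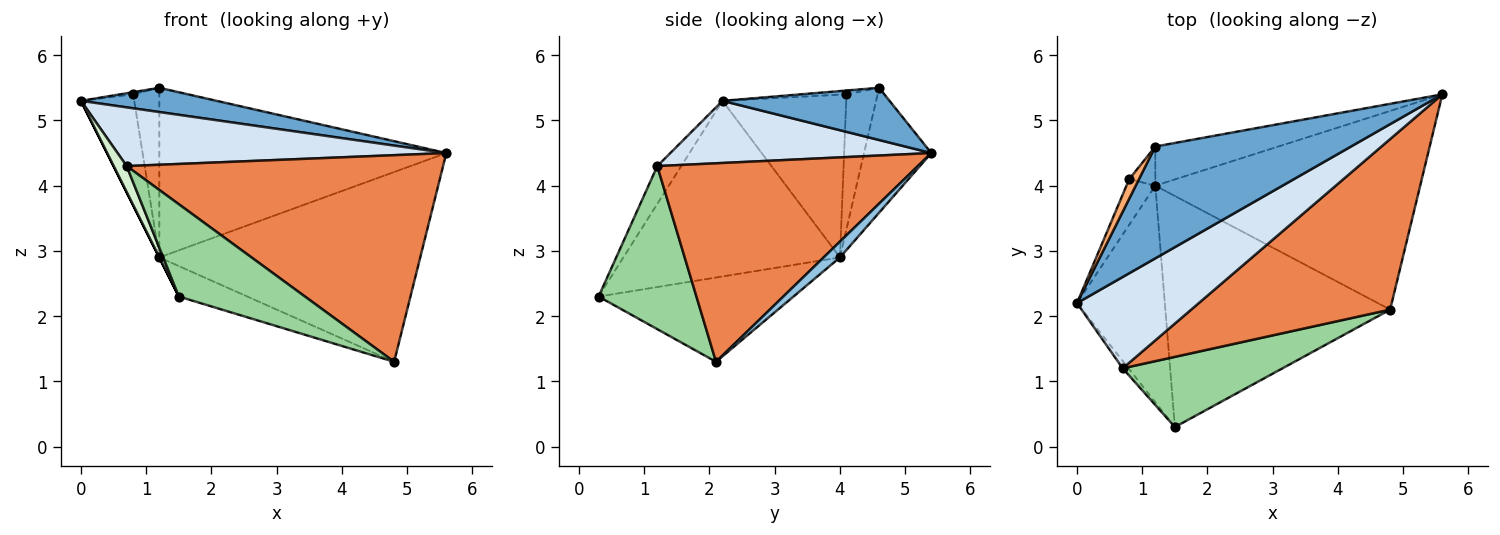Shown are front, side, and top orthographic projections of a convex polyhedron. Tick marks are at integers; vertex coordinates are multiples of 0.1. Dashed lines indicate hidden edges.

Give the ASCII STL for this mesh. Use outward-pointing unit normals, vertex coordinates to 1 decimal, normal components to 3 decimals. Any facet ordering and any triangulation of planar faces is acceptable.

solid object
 facet normal 0.252 -0.205 0.946
  outer loop
   vertex 1.2 4.6 5.5
   vertex 0.0 2.2 5.3
   vertex 5.6 5.4 4.5
  endloop
 endfacet
 facet normal 0.043 0.690 -0.722
  outer loop
   vertex 1.2 4.0 2.9
   vertex 5.6 5.4 4.5
   vertex 4.8 2.1 1.3
  endloop
 endfacet
 facet normal -0.223 0.950 -0.219
  outer loop
   vertex 1.2 4.0 2.9
   vertex 1.2 4.6 5.5
   vertex 5.6 5.4 4.5
  endloop
 endfacet
 facet normal 0.394 -0.497 0.773
  outer loop
   vertex 0.7 1.2 4.3
   vertex 5.6 5.4 4.5
   vertex 0.0 2.2 5.3
  endloop
 endfacet
 facet normal 0.536 -0.651 0.537
  outer loop
   vertex 0.7 1.2 4.3
   vertex 4.8 2.1 1.3
   vertex 5.6 5.4 4.5
  endloop
 endfacet
 facet normal -0.361 0.103 0.927
  outer loop
   vertex 0.8 4.1 5.4
   vertex 0.0 2.2 5.3
   vertex 1.2 4.6 5.5
  endloop
 endfacet
 facet normal -0.907 0.390 -0.161
  outer loop
   vertex 0.8 4.1 5.4
   vertex 1.2 4.0 2.9
   vertex 0.0 2.2 5.3
  endloop
 endfacet
 facet normal -0.758 0.636 -0.147
  outer loop
   vertex 0.8 4.1 5.4
   vertex 1.2 4.6 5.5
   vertex 1.2 4.0 2.9
  endloop
 endfacet
 facet normal -0.348 0.122 -0.929
  outer loop
   vertex 1.5 0.3 2.3
   vertex 1.2 4.0 2.9
   vertex 4.8 2.1 1.3
  endloop
 endfacet
 facet normal 0.525 -0.677 0.515
  outer loop
   vertex 1.5 0.3 2.3
   vertex 4.8 2.1 1.3
   vertex 0.7 1.2 4.3
  endloop
 endfacet
 facet normal -0.894 0.000 -0.447
  outer loop
   vertex 1.5 0.3 2.3
   vertex 0.0 2.2 5.3
   vertex 1.2 4.0 2.9
  endloop
 endfacet
 facet normal -0.870 -0.475 -0.134
  outer loop
   vertex 1.5 0.3 2.3
   vertex 0.7 1.2 4.3
   vertex 0.0 2.2 5.3
  endloop
 endfacet
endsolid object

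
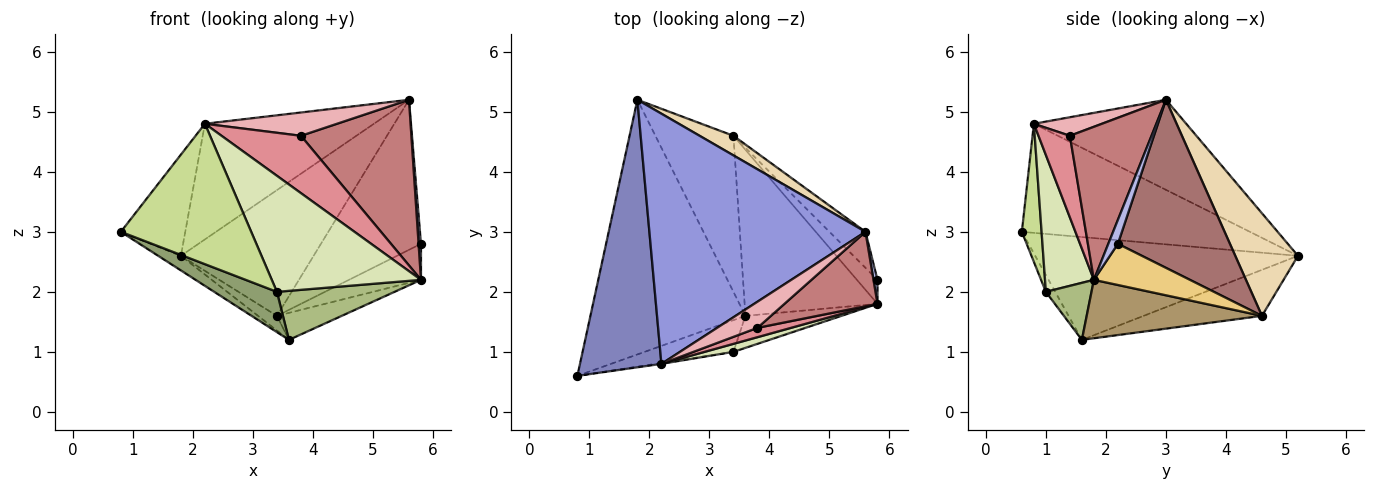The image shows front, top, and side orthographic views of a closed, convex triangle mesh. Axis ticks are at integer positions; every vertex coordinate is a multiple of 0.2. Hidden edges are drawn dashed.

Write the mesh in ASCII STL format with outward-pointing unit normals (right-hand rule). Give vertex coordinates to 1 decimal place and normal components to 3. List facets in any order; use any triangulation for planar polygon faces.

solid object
 facet normal -0.552 0.048 -0.832
  outer loop
   vertex 3.6 1.6 1.2
   vertex 0.8 0.6 3.0
   vertex 1.8 5.2 2.6
  endloop
 endfacet
 facet normal -0.782 0.221 0.583
  outer loop
   vertex 2.2 0.8 4.8
   vertex 1.8 5.2 2.6
   vertex 0.8 0.6 3.0
  endloop
 endfacet
 facet normal -0.354 0.392 0.849
  outer loop
   vertex 2.2 0.8 4.8
   vertex 5.6 3.0 5.2
   vertex 1.8 5.2 2.6
  endloop
 endfacet
 facet normal 0.958 -0.239 0.160
  outer loop
   vertex 5.8 2.2 2.8
   vertex 5.6 3.0 5.2
   vertex 5.8 1.8 2.2
  endloop
 endfacet
 facet normal -0.116 -0.780 -0.614
  outer loop
   vertex 3.4 1.0 2.0
   vertex 0.8 0.6 3.0
   vertex 3.6 1.6 1.2
  endloop
 endfacet
 facet normal 0.309 -0.796 -0.520
  outer loop
   vertex 3.4 1.0 2.0
   vertex 3.6 1.6 1.2
   vertex 5.8 1.8 2.2
  endloop
 endfacet
 facet normal 0.150 -0.989 -0.007
  outer loop
   vertex 3.4 1.0 2.0
   vertex 2.2 0.8 4.8
   vertex 0.8 0.6 3.0
  endloop
 endfacet
 facet normal 0.311 -0.948 0.065
  outer loop
   vertex 3.4 1.0 2.0
   vertex 5.8 1.8 2.2
   vertex 2.2 0.8 4.8
  endloop
 endfacet
 facet normal 0.398 0.147 -0.905
  outer loop
   vertex 3.4 4.6 1.6
   vertex 5.8 1.8 2.2
   vertex 3.6 1.6 1.2
  endloop
 endfacet
 facet normal -0.506 0.081 -0.859
  outer loop
   vertex 3.4 4.6 1.6
   vertex 3.6 1.6 1.2
   vertex 1.8 5.2 2.6
  endloop
 endfacet
 facet normal 0.743 0.557 -0.371
  outer loop
   vertex 3.4 4.6 1.6
   vertex 5.8 2.2 2.8
   vertex 5.8 1.8 2.2
  endloop
 endfacet
 facet normal 0.423 0.895 0.139
  outer loop
   vertex 3.4 4.6 1.6
   vertex 1.8 5.2 2.6
   vertex 5.6 3.0 5.2
  endloop
 endfacet
 facet normal 0.737 0.658 -0.158
  outer loop
   vertex 3.4 4.6 1.6
   vertex 5.6 3.0 5.2
   vertex 5.8 2.2 2.8
  endloop
 endfacet
 facet normal 0.559 -0.756 0.340
  outer loop
   vertex 3.8 1.4 4.6
   vertex 5.8 1.8 2.2
   vertex 5.6 3.0 5.2
  endloop
 endfacet
 facet normal 0.364 -0.919 0.150
  outer loop
   vertex 3.8 1.4 4.6
   vertex 2.2 0.8 4.8
   vertex 5.8 1.8 2.2
  endloop
 endfacet
 facet normal 0.324 -0.630 0.706
  outer loop
   vertex 3.8 1.4 4.6
   vertex 5.6 3.0 5.2
   vertex 2.2 0.8 4.8
  endloop
 endfacet
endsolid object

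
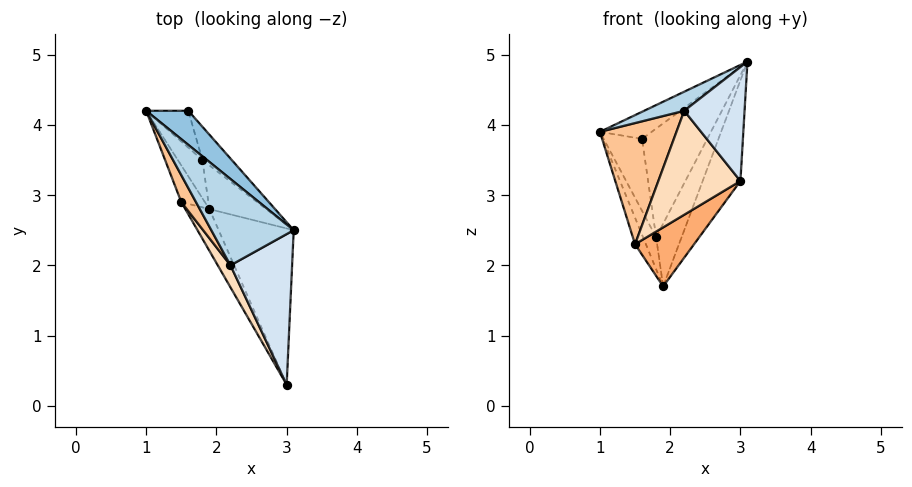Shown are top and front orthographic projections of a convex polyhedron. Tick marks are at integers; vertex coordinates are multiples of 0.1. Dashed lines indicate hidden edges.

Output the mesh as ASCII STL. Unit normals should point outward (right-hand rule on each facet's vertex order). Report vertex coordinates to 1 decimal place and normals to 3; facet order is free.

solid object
 facet normal 0.922 0.210 -0.326
  outer loop
   vertex 1.9 2.8 1.7
   vertex 3.1 2.5 4.9
   vertex 3.0 0.3 3.2
  endloop
 endfacet
 facet normal 0.129 0.617 0.777
  outer loop
   vertex 1.6 4.2 3.8
   vertex 1.0 4.2 3.9
   vertex 3.1 2.5 4.9
  endloop
 endfacet
 facet normal -0.539 -0.182 0.823
  outer loop
   vertex 2.2 2.0 4.2
   vertex 3.1 2.5 4.9
   vertex 1.0 4.2 3.9
  endloop
 endfacet
 facet normal -0.274 -0.580 0.767
  outer loop
   vertex 2.2 2.0 4.2
   vertex 3.0 0.3 3.2
   vertex 3.1 2.5 4.9
  endloop
 endfacet
 facet normal -0.730 0.400 -0.554
  outer loop
   vertex 1.5 2.9 2.3
   vertex 1.0 4.2 3.9
   vertex 1.9 2.8 1.7
  endloop
 endfacet
 facet normal -0.730 -0.558 -0.394
  outer loop
   vertex 1.5 2.9 2.3
   vertex 1.9 2.8 1.7
   vertex 3.0 0.3 3.2
  endloop
 endfacet
 facet normal -0.879 -0.465 0.103
  outer loop
   vertex 1.5 2.9 2.3
   vertex 2.2 2.0 4.2
   vertex 1.0 4.2 3.9
  endloop
 endfacet
 facet normal -0.876 -0.471 0.100
  outer loop
   vertex 1.5 2.9 2.3
   vertex 3.0 0.3 3.2
   vertex 2.2 2.0 4.2
  endloop
 endfacet
 facet normal 0.866 0.410 -0.286
  outer loop
   vertex 1.8 3.5 2.4
   vertex 3.1 2.5 4.9
   vertex 1.9 2.8 1.7
  endloop
 endfacet
 facet normal 0.792 0.583 -0.179
  outer loop
   vertex 1.8 3.5 2.4
   vertex 1.6 4.2 3.8
   vertex 3.1 2.5 4.9
  endloop
 endfacet
 facet normal -0.659 0.483 -0.577
  outer loop
   vertex 1.8 3.5 2.4
   vertex 1.9 2.8 1.7
   vertex 1.0 4.2 3.9
  endloop
 endfacet
 facet normal -0.076 0.887 -0.455
  outer loop
   vertex 1.8 3.5 2.4
   vertex 1.0 4.2 3.9
   vertex 1.6 4.2 3.8
  endloop
 endfacet
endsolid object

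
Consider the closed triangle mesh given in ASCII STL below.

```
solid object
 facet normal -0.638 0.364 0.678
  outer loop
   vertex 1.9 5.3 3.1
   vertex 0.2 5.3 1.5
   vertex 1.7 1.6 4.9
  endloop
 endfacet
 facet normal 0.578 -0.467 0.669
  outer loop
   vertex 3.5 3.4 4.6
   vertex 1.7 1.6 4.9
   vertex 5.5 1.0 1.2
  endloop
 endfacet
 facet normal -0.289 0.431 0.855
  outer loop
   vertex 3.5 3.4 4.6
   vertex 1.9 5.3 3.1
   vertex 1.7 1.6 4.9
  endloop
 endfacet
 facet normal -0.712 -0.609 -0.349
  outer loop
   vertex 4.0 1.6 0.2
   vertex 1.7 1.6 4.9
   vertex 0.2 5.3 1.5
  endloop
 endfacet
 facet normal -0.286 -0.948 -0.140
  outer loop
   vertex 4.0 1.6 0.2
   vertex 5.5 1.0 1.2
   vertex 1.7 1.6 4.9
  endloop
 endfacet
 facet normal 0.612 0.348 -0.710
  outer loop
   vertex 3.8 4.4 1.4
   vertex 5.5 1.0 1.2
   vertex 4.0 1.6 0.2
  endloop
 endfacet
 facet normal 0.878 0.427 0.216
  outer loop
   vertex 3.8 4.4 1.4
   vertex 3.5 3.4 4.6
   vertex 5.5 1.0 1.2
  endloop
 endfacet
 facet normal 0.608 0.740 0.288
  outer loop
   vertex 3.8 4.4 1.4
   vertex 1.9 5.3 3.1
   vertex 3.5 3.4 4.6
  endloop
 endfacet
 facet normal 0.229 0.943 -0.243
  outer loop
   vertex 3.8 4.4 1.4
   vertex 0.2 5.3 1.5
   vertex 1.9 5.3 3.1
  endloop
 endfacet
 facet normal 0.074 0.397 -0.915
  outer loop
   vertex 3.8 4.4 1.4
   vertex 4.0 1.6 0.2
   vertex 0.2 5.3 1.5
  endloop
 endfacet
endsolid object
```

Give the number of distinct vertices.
7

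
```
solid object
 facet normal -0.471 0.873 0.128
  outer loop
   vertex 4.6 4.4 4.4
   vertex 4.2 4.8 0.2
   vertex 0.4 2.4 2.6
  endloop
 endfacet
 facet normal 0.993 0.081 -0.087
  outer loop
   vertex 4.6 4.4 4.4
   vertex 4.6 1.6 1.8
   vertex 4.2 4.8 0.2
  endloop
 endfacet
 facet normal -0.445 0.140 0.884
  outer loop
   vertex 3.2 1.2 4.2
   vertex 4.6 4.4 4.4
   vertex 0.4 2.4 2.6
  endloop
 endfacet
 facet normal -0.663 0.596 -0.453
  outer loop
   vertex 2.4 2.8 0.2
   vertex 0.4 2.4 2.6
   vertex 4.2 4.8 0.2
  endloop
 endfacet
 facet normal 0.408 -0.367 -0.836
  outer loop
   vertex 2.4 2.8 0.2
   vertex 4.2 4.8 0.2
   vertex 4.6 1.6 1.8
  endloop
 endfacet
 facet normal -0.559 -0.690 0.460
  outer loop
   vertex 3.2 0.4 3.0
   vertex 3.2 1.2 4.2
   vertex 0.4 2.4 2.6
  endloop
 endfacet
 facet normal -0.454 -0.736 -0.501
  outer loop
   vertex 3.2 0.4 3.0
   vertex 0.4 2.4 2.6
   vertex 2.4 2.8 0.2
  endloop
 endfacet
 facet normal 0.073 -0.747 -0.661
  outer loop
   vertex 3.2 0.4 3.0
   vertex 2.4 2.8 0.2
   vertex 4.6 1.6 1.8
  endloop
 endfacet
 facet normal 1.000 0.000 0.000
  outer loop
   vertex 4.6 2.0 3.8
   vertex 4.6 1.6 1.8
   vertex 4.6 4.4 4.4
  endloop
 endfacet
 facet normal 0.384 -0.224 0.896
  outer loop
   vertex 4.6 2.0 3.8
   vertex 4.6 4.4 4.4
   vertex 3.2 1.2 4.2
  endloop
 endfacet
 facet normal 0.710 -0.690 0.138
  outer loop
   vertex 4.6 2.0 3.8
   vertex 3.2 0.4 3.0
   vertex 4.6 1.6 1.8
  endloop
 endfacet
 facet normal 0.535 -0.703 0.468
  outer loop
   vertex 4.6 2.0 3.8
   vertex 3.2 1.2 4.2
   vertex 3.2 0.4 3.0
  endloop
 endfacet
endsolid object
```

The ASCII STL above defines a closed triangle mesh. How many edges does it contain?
18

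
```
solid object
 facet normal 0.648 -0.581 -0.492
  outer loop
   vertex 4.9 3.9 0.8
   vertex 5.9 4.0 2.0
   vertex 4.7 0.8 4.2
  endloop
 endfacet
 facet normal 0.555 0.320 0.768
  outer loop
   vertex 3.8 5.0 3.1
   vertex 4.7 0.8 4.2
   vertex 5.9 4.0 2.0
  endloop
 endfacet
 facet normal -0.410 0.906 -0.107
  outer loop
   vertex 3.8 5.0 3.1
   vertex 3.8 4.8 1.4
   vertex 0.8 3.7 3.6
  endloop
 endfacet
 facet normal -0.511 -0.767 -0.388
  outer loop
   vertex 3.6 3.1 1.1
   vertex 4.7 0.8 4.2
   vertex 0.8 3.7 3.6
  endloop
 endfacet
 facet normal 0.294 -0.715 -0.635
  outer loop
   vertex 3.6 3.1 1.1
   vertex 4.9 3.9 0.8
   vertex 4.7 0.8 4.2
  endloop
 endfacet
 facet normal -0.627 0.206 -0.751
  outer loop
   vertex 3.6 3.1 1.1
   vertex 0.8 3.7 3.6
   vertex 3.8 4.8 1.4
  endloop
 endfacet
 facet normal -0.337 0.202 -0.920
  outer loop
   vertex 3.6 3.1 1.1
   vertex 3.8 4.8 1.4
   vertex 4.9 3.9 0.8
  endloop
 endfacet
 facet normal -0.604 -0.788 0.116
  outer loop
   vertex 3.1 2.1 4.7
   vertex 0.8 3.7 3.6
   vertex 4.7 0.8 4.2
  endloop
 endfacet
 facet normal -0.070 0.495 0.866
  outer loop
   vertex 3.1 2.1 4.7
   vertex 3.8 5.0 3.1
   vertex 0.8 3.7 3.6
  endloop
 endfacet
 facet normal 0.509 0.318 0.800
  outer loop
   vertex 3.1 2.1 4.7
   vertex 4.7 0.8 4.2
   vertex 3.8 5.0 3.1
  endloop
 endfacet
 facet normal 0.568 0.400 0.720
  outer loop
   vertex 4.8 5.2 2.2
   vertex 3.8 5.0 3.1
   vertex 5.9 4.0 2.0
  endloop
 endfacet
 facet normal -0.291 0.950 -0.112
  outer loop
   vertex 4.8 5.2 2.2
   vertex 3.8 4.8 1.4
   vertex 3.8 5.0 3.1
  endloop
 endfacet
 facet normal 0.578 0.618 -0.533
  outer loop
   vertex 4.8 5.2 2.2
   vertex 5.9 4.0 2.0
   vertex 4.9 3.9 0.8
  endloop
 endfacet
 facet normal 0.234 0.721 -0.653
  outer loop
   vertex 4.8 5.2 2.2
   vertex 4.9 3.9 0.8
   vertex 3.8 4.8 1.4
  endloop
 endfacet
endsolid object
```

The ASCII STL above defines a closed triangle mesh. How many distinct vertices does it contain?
9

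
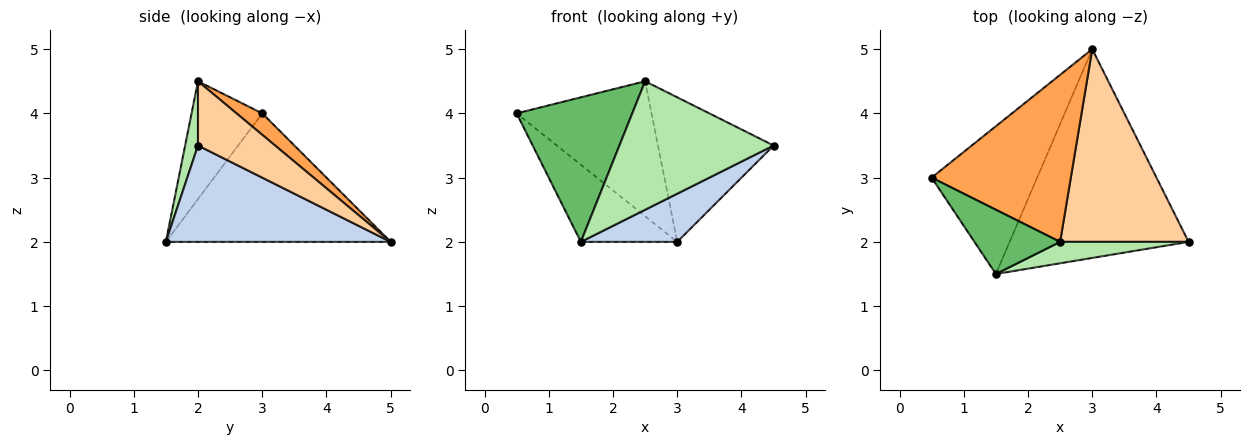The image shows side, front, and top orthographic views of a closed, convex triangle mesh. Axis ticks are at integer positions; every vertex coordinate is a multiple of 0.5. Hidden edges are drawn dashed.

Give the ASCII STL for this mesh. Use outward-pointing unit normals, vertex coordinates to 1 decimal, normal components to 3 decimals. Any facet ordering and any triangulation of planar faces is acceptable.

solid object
 facet normal -0.734 0.314 -0.603
  outer loop
   vertex 1.5 1.5 2.0
   vertex 0.5 3.0 4.0
   vertex 3.0 5.0 2.0
  endloop
 endfacet
 facet normal 0.465 -0.199 -0.863
  outer loop
   vertex 1.5 1.5 2.0
   vertex 3.0 5.0 2.0
   vertex 4.5 2.0 3.5
  endloop
 endfacet
 facet normal 0.119 0.624 0.772
  outer loop
   vertex 2.5 2.0 4.5
   vertex 3.0 5.0 2.0
   vertex 0.5 3.0 4.0
  endloop
 endfacet
 facet normal 0.371 0.557 0.743
  outer loop
   vertex 2.5 2.0 4.5
   vertex 4.5 2.0 3.5
   vertex 3.0 5.0 2.0
  endloop
 endfacet
 facet normal -0.488 -0.798 0.355
  outer loop
   vertex 2.5 2.0 4.5
   vertex 0.5 3.0 4.0
   vertex 1.5 1.5 2.0
  endloop
 endfacet
 facet normal 0.082 -0.983 0.164
  outer loop
   vertex 2.5 2.0 4.5
   vertex 1.5 1.5 2.0
   vertex 4.5 2.0 3.5
  endloop
 endfacet
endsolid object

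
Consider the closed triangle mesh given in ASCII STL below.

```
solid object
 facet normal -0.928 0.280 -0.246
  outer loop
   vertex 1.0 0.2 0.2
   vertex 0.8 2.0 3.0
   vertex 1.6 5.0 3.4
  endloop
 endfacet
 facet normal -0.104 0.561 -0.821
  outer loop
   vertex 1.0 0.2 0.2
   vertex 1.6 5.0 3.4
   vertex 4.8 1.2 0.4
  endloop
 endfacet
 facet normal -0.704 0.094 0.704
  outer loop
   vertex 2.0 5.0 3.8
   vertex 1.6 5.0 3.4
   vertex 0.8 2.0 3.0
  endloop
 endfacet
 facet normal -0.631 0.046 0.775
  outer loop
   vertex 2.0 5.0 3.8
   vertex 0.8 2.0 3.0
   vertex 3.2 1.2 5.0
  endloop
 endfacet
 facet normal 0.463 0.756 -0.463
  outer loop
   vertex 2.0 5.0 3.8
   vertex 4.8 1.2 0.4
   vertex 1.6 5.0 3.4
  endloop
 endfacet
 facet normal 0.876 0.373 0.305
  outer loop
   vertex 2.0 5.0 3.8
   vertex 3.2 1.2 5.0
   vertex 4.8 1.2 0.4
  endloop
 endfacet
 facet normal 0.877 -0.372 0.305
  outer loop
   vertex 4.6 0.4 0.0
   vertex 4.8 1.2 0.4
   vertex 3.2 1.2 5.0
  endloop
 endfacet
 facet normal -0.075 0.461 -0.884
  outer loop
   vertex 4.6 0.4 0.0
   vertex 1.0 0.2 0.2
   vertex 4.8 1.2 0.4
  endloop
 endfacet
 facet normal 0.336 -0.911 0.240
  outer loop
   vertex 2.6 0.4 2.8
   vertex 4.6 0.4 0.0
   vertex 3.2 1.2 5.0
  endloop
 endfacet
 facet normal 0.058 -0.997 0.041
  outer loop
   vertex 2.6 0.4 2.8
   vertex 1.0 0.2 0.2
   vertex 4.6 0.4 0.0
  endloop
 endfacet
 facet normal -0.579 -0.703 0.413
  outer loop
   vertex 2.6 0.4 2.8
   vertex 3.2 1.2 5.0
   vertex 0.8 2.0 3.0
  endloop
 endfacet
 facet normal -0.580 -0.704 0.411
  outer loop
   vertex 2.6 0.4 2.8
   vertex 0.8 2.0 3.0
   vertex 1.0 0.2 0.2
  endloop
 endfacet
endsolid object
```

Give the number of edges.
18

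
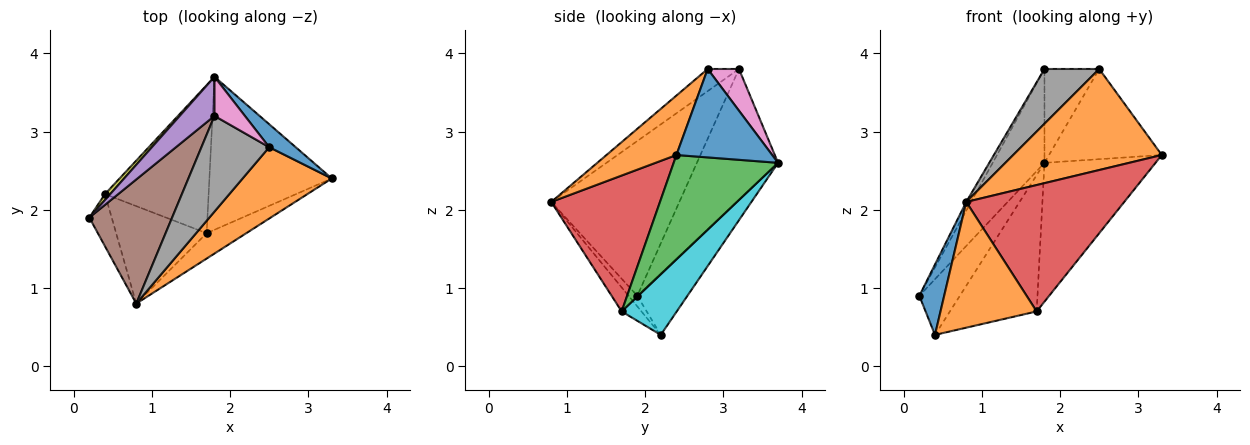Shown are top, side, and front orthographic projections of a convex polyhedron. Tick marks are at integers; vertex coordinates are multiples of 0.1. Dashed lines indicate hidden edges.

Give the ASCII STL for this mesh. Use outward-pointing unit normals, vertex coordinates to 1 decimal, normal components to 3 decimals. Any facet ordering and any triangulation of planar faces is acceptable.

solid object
 facet normal 0.636 0.748 0.190
  outer loop
   vertex 2.5 2.8 3.8
   vertex 3.3 2.4 2.7
   vertex 1.8 3.7 2.6
  endloop
 endfacet
 facet normal 0.359 -0.763 0.538
  outer loop
   vertex 2.5 2.8 3.8
   vertex 0.8 0.8 2.1
   vertex 3.3 2.4 2.7
  endloop
 endfacet
 facet normal 0.534 0.568 -0.626
  outer loop
   vertex 1.7 1.7 0.7
   vertex 1.8 3.7 2.6
   vertex 3.3 2.4 2.7
  endloop
 endfacet
 facet normal 0.559 -0.813 -0.163
  outer loop
   vertex 1.7 1.7 0.7
   vertex 3.3 2.4 2.7
   vertex 0.8 0.8 2.1
  endloop
 endfacet
 facet normal -0.823 0.525 0.219
  outer loop
   vertex 1.8 3.2 3.8
   vertex 1.8 3.7 2.6
   vertex 0.2 1.9 0.9
  endloop
 endfacet
 facet normal -0.881 0.033 0.471
  outer loop
   vertex 1.8 3.2 3.8
   vertex 0.2 1.9 0.9
   vertex 0.8 0.8 2.1
  endloop
 endfacet
 facet normal 0.467 0.816 0.340
  outer loop
   vertex 1.8 3.2 3.8
   vertex 2.5 2.8 3.8
   vertex 1.8 3.7 2.6
  endloop
 endfacet
 facet normal -0.273 -0.478 0.835
  outer loop
   vertex 1.8 3.2 3.8
   vertex 0.8 0.8 2.1
   vertex 2.5 2.8 3.8
  endloop
 endfacet
 facet normal -0.776 0.627 0.066
  outer loop
   vertex 0.4 2.2 0.4
   vertex 0.2 1.9 0.9
   vertex 1.8 3.7 2.6
  endloop
 endfacet
 facet normal 0.395 0.622 -0.676
  outer loop
   vertex 0.4 2.2 0.4
   vertex 1.8 3.7 2.6
   vertex 1.7 1.7 0.7
  endloop
 endfacet
 facet normal -0.272 -0.773 -0.573
  outer loop
   vertex 0.4 2.2 0.4
   vertex 0.8 0.8 2.1
   vertex 0.2 1.9 0.9
  endloop
 endfacet
 facet normal -0.161 -0.780 -0.605
  outer loop
   vertex 0.4 2.2 0.4
   vertex 1.7 1.7 0.7
   vertex 0.8 0.8 2.1
  endloop
 endfacet
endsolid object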